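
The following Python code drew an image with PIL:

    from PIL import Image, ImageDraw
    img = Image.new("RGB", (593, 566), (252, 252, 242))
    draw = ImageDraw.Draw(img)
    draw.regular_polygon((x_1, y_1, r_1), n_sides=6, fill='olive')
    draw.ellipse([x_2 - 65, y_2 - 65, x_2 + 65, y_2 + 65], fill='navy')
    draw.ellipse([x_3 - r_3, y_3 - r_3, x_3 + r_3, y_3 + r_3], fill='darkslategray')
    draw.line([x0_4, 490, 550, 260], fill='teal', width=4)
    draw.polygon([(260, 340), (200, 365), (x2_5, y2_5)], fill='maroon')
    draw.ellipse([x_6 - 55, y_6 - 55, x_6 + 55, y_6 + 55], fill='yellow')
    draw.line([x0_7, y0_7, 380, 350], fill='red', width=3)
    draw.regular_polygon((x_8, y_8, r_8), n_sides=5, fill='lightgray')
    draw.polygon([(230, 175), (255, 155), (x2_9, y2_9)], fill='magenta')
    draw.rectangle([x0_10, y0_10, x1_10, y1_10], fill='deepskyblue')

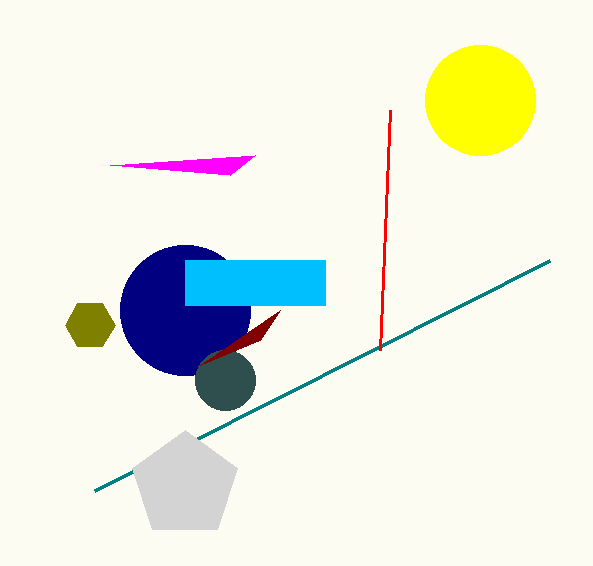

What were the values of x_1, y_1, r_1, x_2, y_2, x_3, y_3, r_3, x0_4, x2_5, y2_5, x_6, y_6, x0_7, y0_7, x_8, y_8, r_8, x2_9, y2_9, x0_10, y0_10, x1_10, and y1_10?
x_1 = 90; y_1 = 325; r_1 = 25; x_2 = 185; y_2 = 310; x_3 = 225; y_3 = 380; r_3 = 30; x0_4 = 95; x2_5 = 280; y2_5 = 310; x_6 = 480; y_6 = 100; x0_7 = 390; y0_7 = 110; x_8 = 185; y_8 = 485; r_8 = 55; x2_9 = 110; y2_9 = 165; x0_10 = 185; y0_10 = 260; x1_10 = 325; y1_10 = 305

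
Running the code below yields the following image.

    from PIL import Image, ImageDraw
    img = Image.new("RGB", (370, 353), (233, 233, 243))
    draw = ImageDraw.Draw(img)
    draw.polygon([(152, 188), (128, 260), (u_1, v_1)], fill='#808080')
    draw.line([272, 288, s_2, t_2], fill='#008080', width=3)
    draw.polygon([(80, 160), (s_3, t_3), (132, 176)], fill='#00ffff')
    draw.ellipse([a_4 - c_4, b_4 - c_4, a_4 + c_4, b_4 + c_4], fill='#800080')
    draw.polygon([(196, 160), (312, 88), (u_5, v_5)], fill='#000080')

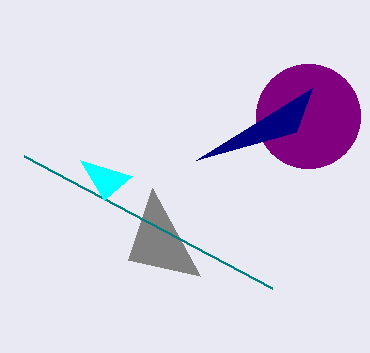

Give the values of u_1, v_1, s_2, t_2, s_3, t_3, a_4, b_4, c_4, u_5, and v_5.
u_1 = 200
v_1 = 276
s_2 = 24
t_2 = 156
s_3 = 104
t_3 = 200
a_4 = 308
b_4 = 116
c_4 = 52
u_5 = 296
v_5 = 132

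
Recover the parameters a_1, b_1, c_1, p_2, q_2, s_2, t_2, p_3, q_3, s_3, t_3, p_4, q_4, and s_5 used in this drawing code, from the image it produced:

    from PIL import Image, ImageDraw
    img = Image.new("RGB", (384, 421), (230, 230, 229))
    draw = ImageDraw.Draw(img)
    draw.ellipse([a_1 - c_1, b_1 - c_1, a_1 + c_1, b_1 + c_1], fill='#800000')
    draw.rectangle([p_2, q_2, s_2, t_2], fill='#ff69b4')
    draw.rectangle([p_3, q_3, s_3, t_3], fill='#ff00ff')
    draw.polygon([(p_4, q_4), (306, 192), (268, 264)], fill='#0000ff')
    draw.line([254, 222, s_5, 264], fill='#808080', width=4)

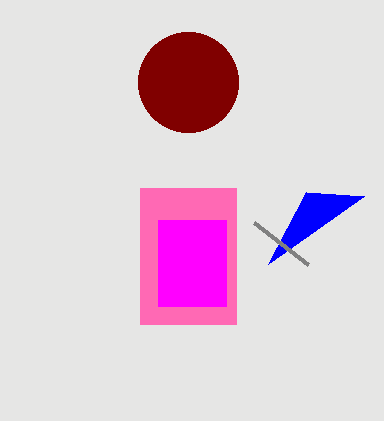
a_1 = 188; b_1 = 82; c_1 = 50; p_2 = 140; q_2 = 188; s_2 = 236; t_2 = 324; p_3 = 158; q_3 = 220; s_3 = 226; t_3 = 306; p_4 = 364; q_4 = 196; s_5 = 308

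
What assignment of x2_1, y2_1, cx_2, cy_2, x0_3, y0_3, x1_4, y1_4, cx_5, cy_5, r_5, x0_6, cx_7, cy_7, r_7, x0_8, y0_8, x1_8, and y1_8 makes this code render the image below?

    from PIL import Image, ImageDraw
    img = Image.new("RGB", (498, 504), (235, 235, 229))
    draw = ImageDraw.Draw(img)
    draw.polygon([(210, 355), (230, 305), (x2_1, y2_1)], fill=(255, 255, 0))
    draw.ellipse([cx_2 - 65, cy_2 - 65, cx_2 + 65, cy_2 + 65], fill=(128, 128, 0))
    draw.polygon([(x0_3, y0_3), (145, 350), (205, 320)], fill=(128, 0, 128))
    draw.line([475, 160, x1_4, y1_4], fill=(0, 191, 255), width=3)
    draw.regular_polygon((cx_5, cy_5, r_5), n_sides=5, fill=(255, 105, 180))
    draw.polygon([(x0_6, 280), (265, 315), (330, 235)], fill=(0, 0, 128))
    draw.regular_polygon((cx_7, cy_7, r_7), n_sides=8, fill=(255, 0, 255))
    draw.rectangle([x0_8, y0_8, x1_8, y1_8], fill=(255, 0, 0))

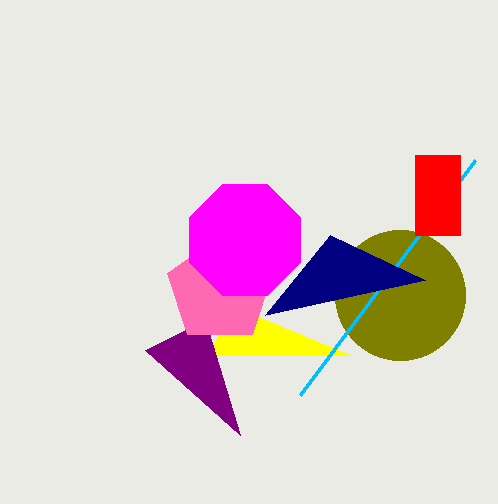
x2_1 = 350, y2_1 = 355, cx_2 = 400, cy_2 = 295, x0_3 = 240, y0_3 = 435, x1_4 = 300, y1_4 = 395, cx_5 = 220, cy_5 = 290, r_5 = 55, x0_6 = 425, cx_7 = 245, cy_7 = 240, r_7 = 60, x0_8 = 415, y0_8 = 155, x1_8 = 460, y1_8 = 235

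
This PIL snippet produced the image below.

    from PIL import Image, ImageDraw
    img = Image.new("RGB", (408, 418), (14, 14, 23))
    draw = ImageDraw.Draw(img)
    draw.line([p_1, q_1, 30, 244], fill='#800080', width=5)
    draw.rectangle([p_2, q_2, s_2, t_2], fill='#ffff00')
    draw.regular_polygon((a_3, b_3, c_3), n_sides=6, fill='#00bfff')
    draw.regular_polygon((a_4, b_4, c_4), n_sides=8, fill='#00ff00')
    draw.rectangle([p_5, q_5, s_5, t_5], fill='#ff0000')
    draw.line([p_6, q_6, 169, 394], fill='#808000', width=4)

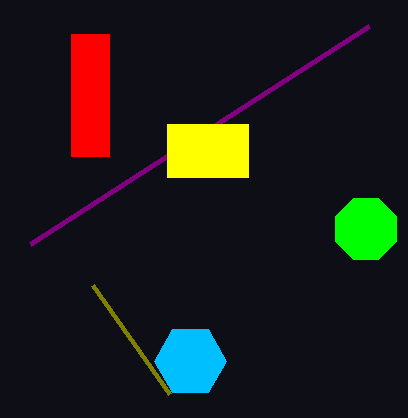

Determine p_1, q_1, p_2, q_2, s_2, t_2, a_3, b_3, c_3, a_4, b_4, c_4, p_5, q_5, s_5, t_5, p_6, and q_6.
p_1 = 369
q_1 = 26
p_2 = 167
q_2 = 124
s_2 = 248
t_2 = 177
a_3 = 190
b_3 = 361
c_3 = 36
a_4 = 366
b_4 = 229
c_4 = 33
p_5 = 71
q_5 = 34
s_5 = 109
t_5 = 156
p_6 = 92
q_6 = 285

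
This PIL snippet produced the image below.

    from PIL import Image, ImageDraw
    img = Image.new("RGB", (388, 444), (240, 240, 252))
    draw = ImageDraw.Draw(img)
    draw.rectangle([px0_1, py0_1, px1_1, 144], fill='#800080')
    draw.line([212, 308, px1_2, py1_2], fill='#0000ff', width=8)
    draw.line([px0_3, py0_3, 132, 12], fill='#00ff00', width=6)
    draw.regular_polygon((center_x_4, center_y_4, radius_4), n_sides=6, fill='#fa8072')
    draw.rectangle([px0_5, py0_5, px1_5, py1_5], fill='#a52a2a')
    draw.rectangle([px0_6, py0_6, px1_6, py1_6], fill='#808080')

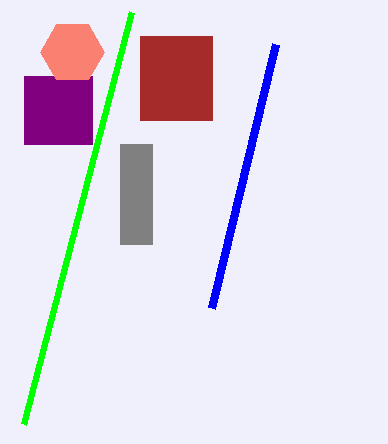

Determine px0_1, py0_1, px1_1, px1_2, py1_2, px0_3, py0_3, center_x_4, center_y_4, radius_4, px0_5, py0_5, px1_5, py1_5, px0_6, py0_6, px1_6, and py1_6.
px0_1 = 24, py0_1 = 76, px1_1 = 92, px1_2 = 276, py1_2 = 44, px0_3 = 24, py0_3 = 424, center_x_4 = 72, center_y_4 = 52, radius_4 = 32, px0_5 = 140, py0_5 = 36, px1_5 = 212, py1_5 = 120, px0_6 = 120, py0_6 = 144, px1_6 = 152, py1_6 = 244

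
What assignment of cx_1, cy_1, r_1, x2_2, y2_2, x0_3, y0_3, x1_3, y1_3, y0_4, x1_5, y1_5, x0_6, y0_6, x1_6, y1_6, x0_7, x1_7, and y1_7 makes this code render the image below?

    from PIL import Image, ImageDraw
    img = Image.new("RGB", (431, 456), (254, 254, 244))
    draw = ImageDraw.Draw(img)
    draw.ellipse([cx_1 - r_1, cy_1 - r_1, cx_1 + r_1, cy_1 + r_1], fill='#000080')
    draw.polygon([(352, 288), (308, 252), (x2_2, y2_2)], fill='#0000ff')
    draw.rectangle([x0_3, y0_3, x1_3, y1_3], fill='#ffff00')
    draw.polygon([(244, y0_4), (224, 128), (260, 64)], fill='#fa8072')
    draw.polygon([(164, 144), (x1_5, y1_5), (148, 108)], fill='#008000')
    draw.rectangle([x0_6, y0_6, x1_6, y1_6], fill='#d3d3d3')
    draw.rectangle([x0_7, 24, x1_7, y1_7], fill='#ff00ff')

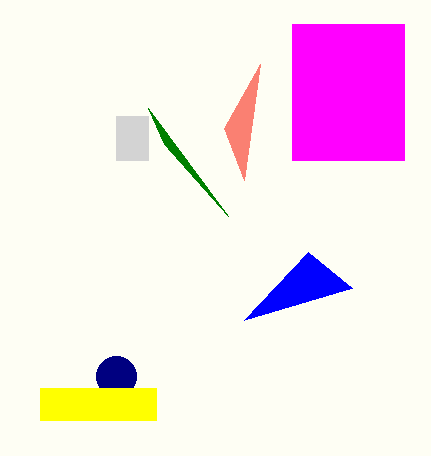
cx_1 = 116; cy_1 = 376; r_1 = 20; x2_2 = 244; y2_2 = 320; x0_3 = 40; y0_3 = 388; x1_3 = 156; y1_3 = 420; y0_4 = 180; x1_5 = 228; y1_5 = 216; x0_6 = 116; y0_6 = 116; x1_6 = 148; y1_6 = 160; x0_7 = 292; x1_7 = 404; y1_7 = 160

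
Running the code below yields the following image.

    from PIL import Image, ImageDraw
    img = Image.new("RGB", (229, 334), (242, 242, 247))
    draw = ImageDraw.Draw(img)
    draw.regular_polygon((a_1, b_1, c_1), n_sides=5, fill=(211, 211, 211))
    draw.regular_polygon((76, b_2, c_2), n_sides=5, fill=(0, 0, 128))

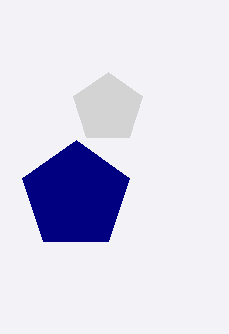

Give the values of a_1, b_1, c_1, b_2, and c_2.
a_1 = 108, b_1 = 108, c_1 = 36, b_2 = 196, c_2 = 56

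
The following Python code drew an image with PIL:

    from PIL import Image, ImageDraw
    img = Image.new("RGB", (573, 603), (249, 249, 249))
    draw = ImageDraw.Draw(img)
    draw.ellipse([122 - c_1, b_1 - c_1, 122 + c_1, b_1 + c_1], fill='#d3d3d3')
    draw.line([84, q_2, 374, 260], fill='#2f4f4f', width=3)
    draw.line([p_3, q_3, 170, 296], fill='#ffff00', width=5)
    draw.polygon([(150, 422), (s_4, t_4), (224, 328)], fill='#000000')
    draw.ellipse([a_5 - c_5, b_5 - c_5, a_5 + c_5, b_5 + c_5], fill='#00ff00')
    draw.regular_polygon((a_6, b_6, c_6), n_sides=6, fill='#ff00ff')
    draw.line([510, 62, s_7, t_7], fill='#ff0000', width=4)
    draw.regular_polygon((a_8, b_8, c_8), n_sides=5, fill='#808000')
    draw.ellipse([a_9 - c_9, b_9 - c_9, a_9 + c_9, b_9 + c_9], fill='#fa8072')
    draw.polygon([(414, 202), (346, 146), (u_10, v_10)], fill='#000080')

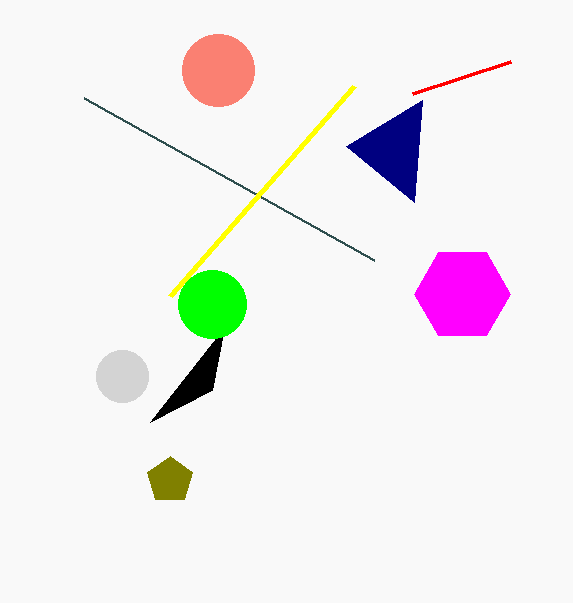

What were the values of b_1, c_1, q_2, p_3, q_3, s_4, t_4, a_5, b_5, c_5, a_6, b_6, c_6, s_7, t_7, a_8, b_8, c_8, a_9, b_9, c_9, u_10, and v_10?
b_1 = 376; c_1 = 26; q_2 = 98; p_3 = 354; q_3 = 86; s_4 = 212; t_4 = 390; a_5 = 212; b_5 = 304; c_5 = 34; a_6 = 462; b_6 = 294; c_6 = 48; s_7 = 412; t_7 = 94; a_8 = 170; b_8 = 480; c_8 = 24; a_9 = 218; b_9 = 70; c_9 = 36; u_10 = 422; v_10 = 100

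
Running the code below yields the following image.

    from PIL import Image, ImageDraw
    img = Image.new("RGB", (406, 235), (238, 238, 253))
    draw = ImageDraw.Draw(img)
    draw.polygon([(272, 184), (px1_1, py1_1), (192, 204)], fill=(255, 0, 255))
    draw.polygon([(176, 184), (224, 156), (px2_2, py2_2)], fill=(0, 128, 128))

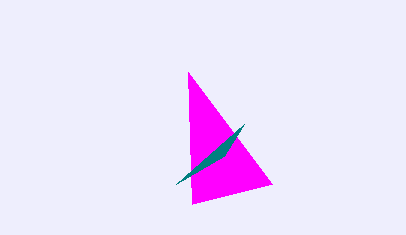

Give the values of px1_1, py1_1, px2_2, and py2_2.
px1_1 = 188; py1_1 = 72; px2_2 = 244; py2_2 = 124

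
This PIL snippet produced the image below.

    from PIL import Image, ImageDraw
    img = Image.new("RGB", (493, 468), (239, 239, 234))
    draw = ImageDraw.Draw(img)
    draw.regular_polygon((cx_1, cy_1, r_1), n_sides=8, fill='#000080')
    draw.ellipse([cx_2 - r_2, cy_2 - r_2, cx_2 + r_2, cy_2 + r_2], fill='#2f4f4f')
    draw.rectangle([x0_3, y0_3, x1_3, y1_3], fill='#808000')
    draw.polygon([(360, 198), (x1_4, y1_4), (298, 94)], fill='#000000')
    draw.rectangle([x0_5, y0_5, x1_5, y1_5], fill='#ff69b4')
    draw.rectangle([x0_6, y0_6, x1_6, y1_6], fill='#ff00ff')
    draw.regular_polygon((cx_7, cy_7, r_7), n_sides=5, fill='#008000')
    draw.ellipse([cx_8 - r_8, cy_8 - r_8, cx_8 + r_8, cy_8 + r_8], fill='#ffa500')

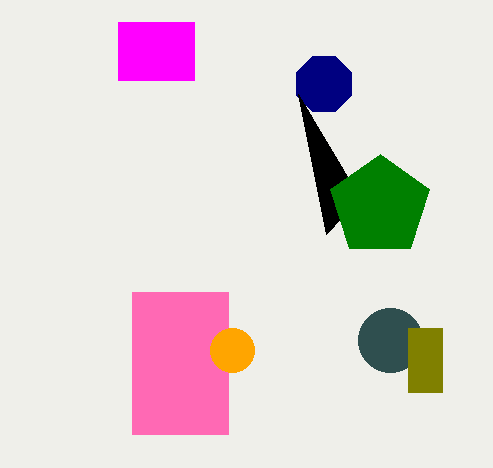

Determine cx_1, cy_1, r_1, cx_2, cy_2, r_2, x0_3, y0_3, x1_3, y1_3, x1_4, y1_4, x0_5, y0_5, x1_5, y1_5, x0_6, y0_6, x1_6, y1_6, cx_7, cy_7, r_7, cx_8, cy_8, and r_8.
cx_1 = 324, cy_1 = 84, r_1 = 30, cx_2 = 390, cy_2 = 340, r_2 = 32, x0_3 = 408, y0_3 = 328, x1_3 = 442, y1_3 = 392, x1_4 = 326, y1_4 = 234, x0_5 = 132, y0_5 = 292, x1_5 = 228, y1_5 = 434, x0_6 = 118, y0_6 = 22, x1_6 = 194, y1_6 = 80, cx_7 = 380, cy_7 = 206, r_7 = 52, cx_8 = 232, cy_8 = 350, r_8 = 22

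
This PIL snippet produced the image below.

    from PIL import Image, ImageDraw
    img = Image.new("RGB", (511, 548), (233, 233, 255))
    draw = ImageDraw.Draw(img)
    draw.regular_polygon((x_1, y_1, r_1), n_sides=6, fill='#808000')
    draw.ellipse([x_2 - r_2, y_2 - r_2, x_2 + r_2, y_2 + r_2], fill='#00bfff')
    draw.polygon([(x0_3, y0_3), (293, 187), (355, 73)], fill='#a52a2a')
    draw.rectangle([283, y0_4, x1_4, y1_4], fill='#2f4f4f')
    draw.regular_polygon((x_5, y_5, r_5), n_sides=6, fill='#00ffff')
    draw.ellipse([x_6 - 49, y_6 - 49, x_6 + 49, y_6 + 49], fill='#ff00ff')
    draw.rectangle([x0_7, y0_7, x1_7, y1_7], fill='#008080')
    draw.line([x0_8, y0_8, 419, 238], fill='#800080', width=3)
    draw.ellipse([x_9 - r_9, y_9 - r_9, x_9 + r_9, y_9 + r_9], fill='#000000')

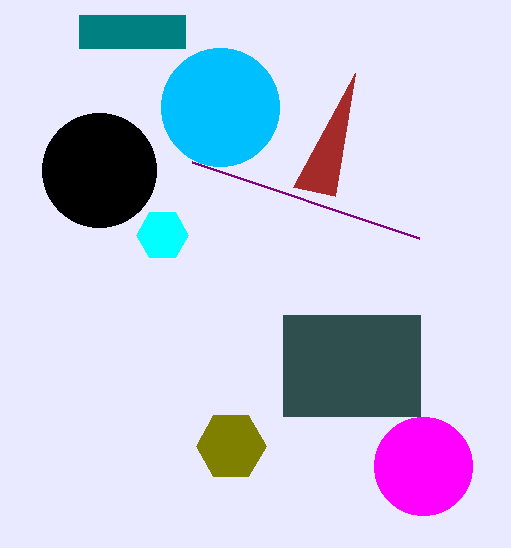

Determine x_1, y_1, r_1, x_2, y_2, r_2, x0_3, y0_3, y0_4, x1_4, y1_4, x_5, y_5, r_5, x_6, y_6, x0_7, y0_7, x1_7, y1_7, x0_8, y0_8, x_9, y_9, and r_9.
x_1 = 231
y_1 = 446
r_1 = 35
x_2 = 220
y_2 = 107
r_2 = 59
x0_3 = 335
y0_3 = 196
y0_4 = 315
x1_4 = 420
y1_4 = 416
x_5 = 162
y_5 = 235
r_5 = 26
x_6 = 423
y_6 = 466
x0_7 = 79
y0_7 = 15
x1_7 = 185
y1_7 = 48
x0_8 = 192
y0_8 = 162
x_9 = 99
y_9 = 170
r_9 = 57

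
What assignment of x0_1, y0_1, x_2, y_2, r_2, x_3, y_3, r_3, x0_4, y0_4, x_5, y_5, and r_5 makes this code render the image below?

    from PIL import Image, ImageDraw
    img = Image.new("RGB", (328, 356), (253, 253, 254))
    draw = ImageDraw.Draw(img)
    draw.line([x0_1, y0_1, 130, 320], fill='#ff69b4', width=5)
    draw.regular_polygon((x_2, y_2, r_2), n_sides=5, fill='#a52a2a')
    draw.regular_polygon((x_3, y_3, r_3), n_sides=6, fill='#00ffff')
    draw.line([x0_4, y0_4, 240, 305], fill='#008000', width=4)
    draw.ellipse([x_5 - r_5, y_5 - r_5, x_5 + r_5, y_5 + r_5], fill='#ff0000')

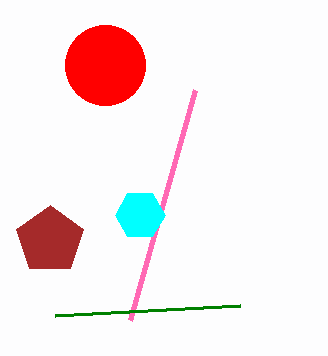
x0_1 = 195; y0_1 = 90; x_2 = 50; y_2 = 240; r_2 = 35; x_3 = 140; y_3 = 215; r_3 = 25; x0_4 = 55; y0_4 = 315; x_5 = 105; y_5 = 65; r_5 = 40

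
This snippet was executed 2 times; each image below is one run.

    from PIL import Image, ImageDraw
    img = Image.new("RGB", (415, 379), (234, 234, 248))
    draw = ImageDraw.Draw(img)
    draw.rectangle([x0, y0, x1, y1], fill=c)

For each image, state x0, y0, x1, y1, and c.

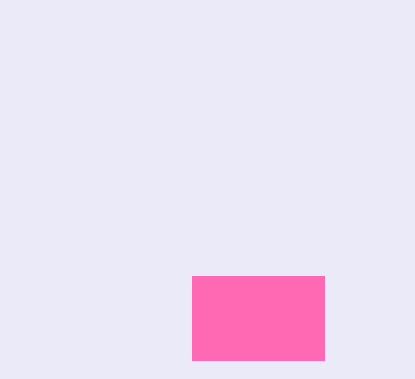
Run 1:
x0 = 192, y0 = 276, x1 = 324, y1 = 360, c = 'hotpink'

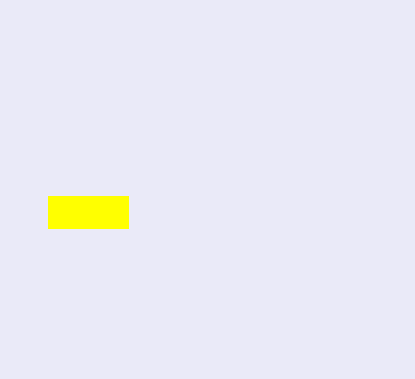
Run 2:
x0 = 48, y0 = 196, x1 = 128, y1 = 228, c = 'yellow'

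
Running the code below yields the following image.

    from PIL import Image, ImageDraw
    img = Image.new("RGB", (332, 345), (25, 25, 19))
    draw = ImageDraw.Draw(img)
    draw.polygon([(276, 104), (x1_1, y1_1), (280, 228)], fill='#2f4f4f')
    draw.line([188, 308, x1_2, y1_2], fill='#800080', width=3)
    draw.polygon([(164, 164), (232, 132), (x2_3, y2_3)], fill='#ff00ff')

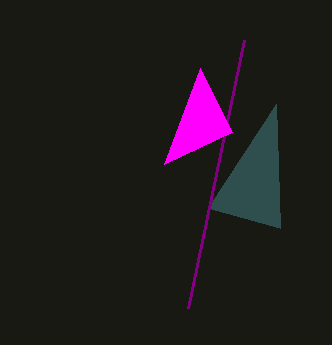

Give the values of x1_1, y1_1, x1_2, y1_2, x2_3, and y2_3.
x1_1 = 208; y1_1 = 208; x1_2 = 244; y1_2 = 40; x2_3 = 200; y2_3 = 68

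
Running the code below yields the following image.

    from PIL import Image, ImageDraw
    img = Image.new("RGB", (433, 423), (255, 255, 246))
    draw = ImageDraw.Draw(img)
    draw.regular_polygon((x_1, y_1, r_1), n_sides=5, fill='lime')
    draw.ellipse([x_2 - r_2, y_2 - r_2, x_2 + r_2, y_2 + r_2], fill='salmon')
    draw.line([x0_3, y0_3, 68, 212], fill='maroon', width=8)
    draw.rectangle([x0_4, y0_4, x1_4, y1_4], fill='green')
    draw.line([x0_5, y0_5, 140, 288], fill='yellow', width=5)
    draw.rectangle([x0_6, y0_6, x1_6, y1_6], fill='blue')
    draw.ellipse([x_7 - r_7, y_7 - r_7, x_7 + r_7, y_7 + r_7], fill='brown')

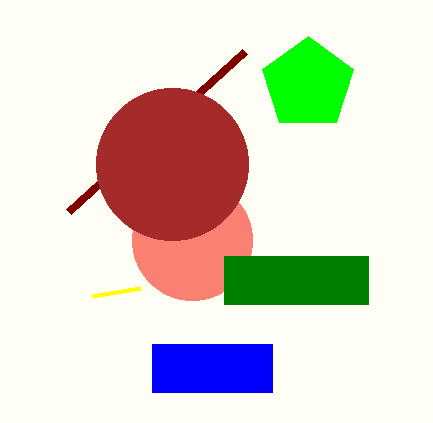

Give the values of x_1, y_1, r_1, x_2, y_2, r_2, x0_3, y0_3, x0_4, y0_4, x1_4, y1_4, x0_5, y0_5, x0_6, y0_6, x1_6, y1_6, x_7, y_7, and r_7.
x_1 = 308, y_1 = 84, r_1 = 48, x_2 = 192, y_2 = 240, r_2 = 60, x0_3 = 244, y0_3 = 52, x0_4 = 224, y0_4 = 256, x1_4 = 368, y1_4 = 304, x0_5 = 92, y0_5 = 296, x0_6 = 152, y0_6 = 344, x1_6 = 272, y1_6 = 392, x_7 = 172, y_7 = 164, r_7 = 76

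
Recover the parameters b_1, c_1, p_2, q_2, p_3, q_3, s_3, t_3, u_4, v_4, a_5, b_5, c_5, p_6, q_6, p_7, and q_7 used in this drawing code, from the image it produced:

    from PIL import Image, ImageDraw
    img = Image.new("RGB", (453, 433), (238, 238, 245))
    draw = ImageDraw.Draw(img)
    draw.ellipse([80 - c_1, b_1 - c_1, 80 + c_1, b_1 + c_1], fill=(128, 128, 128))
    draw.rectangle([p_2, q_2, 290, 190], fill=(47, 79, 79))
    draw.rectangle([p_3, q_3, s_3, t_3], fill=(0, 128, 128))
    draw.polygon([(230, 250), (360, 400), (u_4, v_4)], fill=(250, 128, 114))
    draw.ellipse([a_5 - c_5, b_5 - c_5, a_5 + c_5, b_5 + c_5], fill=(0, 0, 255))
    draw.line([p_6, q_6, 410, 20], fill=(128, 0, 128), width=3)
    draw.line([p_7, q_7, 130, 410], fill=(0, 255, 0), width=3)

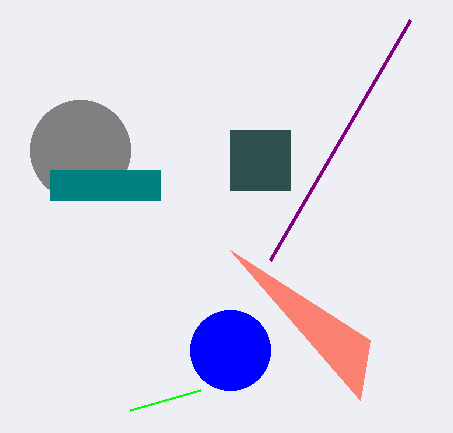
b_1 = 150, c_1 = 50, p_2 = 230, q_2 = 130, p_3 = 50, q_3 = 170, s_3 = 160, t_3 = 200, u_4 = 370, v_4 = 340, a_5 = 230, b_5 = 350, c_5 = 40, p_6 = 270, q_6 = 260, p_7 = 200, q_7 = 390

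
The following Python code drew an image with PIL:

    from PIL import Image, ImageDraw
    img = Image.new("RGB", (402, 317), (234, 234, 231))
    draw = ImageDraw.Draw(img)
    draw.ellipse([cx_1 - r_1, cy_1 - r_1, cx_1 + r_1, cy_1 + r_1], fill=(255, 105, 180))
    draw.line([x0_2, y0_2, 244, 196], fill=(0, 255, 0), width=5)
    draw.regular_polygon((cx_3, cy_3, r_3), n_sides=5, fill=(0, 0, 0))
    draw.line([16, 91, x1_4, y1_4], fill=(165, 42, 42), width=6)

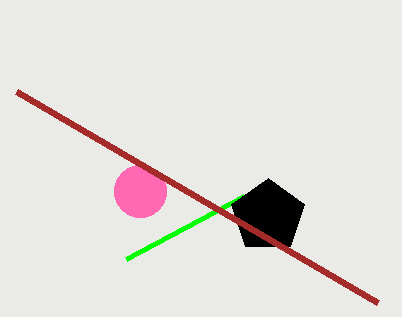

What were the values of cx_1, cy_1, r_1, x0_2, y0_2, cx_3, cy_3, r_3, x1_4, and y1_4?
cx_1 = 140; cy_1 = 191; r_1 = 26; x0_2 = 126; y0_2 = 259; cx_3 = 268; cy_3 = 216; r_3 = 38; x1_4 = 377; y1_4 = 302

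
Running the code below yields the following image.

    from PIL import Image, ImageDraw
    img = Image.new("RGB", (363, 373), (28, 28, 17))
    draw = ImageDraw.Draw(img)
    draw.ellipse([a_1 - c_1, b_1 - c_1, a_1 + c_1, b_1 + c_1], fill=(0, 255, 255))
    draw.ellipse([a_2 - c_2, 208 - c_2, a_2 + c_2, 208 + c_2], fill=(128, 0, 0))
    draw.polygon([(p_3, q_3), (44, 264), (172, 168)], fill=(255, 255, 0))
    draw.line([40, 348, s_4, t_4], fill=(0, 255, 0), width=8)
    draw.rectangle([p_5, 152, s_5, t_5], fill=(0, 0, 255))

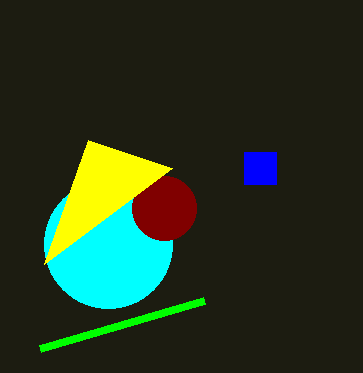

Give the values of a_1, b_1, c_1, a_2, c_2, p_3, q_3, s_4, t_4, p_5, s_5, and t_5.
a_1 = 108
b_1 = 244
c_1 = 64
a_2 = 164
c_2 = 32
p_3 = 88
q_3 = 140
s_4 = 204
t_4 = 300
p_5 = 244
s_5 = 276
t_5 = 184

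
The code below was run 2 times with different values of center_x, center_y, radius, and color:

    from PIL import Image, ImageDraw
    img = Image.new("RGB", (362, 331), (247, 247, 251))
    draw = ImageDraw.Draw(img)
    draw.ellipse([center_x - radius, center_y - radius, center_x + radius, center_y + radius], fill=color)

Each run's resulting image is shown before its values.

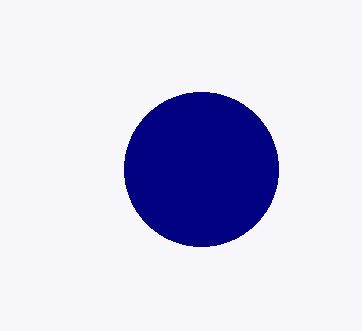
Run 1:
center_x = 201; center_y = 169; radius = 77; color = 'navy'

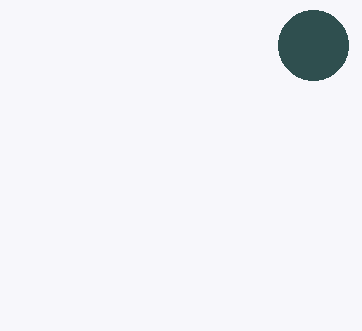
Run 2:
center_x = 313
center_y = 45
radius = 35
color = 'darkslategray'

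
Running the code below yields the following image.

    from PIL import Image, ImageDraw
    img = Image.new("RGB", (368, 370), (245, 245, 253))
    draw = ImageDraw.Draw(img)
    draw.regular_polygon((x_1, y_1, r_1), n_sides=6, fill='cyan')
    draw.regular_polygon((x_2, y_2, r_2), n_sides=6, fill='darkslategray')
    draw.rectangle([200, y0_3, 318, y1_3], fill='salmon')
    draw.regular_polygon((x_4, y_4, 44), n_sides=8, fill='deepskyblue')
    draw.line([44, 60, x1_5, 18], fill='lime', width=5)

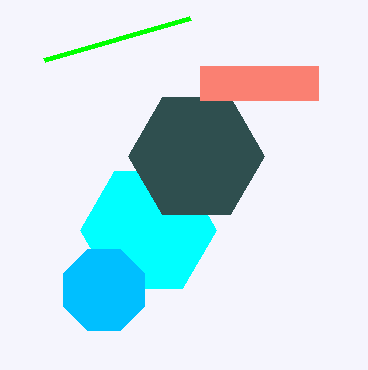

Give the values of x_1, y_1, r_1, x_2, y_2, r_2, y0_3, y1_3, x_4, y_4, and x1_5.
x_1 = 148, y_1 = 230, r_1 = 68, x_2 = 196, y_2 = 156, r_2 = 68, y0_3 = 66, y1_3 = 100, x_4 = 104, y_4 = 290, x1_5 = 190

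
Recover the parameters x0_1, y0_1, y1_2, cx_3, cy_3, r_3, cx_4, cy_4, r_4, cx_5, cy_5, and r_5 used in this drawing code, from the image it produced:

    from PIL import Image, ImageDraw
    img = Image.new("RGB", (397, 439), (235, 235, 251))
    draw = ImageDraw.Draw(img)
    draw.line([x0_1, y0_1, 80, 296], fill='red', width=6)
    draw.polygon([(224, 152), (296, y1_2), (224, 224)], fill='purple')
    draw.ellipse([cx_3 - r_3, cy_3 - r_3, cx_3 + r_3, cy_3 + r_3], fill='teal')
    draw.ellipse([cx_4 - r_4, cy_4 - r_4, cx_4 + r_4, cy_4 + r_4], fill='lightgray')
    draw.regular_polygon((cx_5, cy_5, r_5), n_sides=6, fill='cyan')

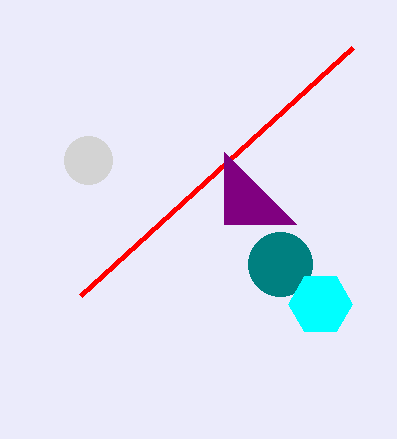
x0_1 = 352
y0_1 = 48
y1_2 = 224
cx_3 = 280
cy_3 = 264
r_3 = 32
cx_4 = 88
cy_4 = 160
r_4 = 24
cx_5 = 320
cy_5 = 304
r_5 = 32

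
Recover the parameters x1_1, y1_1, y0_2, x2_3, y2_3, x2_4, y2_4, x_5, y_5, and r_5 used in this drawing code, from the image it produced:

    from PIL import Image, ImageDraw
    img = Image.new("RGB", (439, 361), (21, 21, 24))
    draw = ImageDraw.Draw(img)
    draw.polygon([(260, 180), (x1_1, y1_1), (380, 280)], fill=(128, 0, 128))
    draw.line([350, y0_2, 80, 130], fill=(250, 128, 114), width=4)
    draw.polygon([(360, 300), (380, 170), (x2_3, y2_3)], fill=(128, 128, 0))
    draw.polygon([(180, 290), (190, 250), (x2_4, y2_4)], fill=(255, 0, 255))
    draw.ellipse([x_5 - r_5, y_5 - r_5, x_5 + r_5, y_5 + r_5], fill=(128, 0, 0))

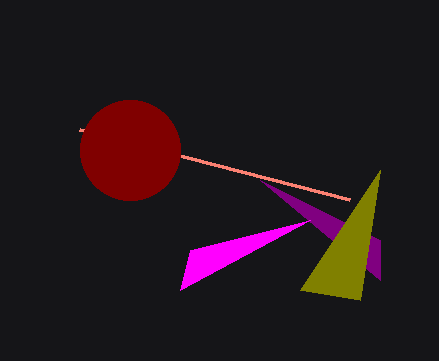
x1_1 = 380, y1_1 = 240, y0_2 = 200, x2_3 = 300, y2_3 = 290, x2_4 = 310, y2_4 = 220, x_5 = 130, y_5 = 150, r_5 = 50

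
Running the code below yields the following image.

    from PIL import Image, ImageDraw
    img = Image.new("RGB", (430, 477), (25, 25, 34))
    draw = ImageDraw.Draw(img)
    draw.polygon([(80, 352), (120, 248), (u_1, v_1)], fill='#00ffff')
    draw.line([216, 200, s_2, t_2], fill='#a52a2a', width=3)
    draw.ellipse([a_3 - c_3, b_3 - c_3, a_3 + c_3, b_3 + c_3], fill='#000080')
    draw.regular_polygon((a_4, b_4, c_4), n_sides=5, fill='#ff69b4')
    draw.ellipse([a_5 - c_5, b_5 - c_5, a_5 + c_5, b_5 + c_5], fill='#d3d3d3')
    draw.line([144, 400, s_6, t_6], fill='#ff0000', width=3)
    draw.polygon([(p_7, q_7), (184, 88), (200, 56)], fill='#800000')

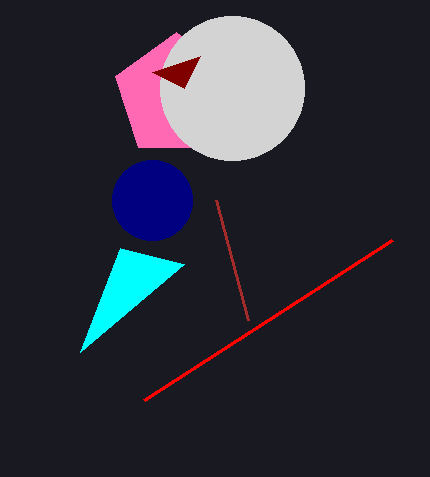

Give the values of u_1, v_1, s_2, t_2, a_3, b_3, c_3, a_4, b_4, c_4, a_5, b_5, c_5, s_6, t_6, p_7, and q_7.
u_1 = 184; v_1 = 264; s_2 = 248; t_2 = 320; a_3 = 152; b_3 = 200; c_3 = 40; a_4 = 176; b_4 = 96; c_4 = 64; a_5 = 232; b_5 = 88; c_5 = 72; s_6 = 392; t_6 = 240; p_7 = 152; q_7 = 72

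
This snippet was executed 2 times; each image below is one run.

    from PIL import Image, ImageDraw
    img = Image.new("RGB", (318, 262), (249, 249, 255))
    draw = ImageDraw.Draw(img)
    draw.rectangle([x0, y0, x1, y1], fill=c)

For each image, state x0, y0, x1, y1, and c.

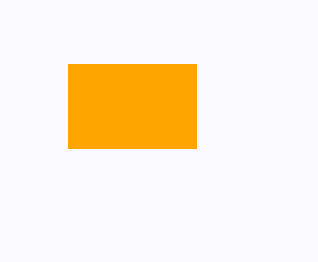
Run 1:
x0 = 68
y0 = 64
x1 = 196
y1 = 148
c = 'orange'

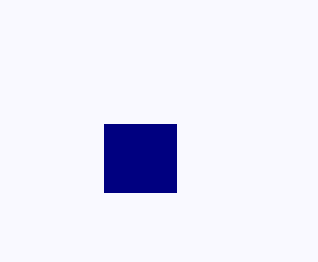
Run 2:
x0 = 104; y0 = 124; x1 = 176; y1 = 192; c = 'navy'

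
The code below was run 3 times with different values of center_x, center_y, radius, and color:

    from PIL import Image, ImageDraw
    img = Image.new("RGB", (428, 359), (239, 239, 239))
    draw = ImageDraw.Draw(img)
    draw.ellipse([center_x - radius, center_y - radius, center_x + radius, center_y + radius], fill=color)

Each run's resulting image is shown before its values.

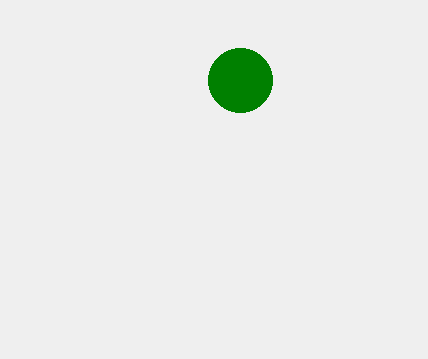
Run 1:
center_x = 240; center_y = 80; radius = 32; color = 'green'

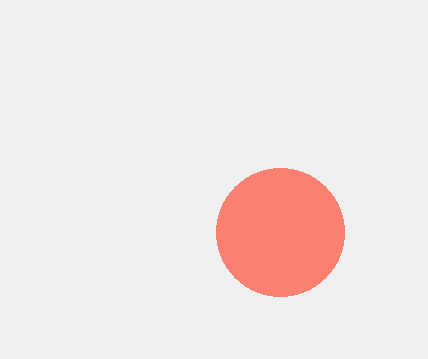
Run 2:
center_x = 280, center_y = 232, radius = 64, color = 'salmon'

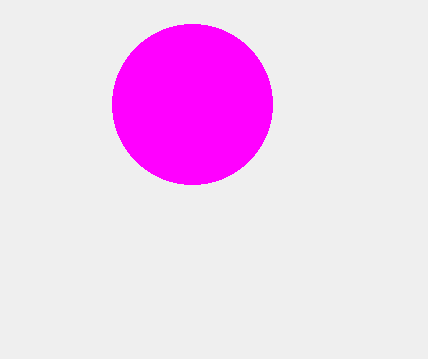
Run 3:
center_x = 192; center_y = 104; radius = 80; color = 'magenta'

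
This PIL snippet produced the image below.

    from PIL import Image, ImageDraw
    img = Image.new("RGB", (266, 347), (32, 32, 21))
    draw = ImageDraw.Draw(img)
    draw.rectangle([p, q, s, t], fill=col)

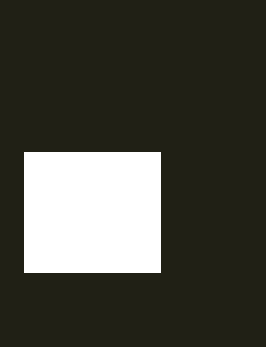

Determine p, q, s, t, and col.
p = 24; q = 152; s = 160; t = 272; col = 'white'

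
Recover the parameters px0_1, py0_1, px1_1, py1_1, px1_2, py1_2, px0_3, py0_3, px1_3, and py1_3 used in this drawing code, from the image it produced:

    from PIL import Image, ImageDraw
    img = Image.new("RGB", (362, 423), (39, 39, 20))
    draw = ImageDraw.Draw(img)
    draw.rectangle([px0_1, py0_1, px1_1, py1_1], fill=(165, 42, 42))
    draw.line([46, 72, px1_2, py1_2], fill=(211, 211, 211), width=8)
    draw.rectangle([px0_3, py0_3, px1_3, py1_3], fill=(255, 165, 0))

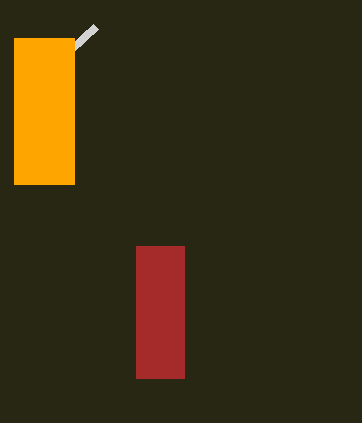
px0_1 = 136; py0_1 = 246; px1_1 = 184; py1_1 = 378; px1_2 = 96; py1_2 = 26; px0_3 = 14; py0_3 = 38; px1_3 = 74; py1_3 = 184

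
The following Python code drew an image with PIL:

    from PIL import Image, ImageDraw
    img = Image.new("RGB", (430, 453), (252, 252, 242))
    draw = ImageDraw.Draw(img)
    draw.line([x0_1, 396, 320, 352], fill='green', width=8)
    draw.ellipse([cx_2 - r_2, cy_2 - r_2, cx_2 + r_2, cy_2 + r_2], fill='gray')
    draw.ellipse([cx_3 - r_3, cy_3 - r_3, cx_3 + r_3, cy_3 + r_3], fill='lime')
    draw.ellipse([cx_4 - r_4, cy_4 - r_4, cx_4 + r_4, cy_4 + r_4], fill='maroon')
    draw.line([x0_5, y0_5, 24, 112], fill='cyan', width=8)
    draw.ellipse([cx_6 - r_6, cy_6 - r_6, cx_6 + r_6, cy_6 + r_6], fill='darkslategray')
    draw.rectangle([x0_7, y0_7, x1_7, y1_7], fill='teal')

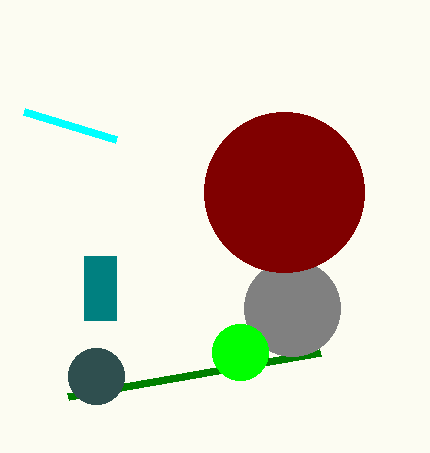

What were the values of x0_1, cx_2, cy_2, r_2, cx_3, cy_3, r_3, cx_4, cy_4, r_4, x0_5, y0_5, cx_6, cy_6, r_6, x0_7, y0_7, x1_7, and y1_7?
x0_1 = 68, cx_2 = 292, cy_2 = 308, r_2 = 48, cx_3 = 240, cy_3 = 352, r_3 = 28, cx_4 = 284, cy_4 = 192, r_4 = 80, x0_5 = 116, y0_5 = 140, cx_6 = 96, cy_6 = 376, r_6 = 28, x0_7 = 84, y0_7 = 256, x1_7 = 116, y1_7 = 320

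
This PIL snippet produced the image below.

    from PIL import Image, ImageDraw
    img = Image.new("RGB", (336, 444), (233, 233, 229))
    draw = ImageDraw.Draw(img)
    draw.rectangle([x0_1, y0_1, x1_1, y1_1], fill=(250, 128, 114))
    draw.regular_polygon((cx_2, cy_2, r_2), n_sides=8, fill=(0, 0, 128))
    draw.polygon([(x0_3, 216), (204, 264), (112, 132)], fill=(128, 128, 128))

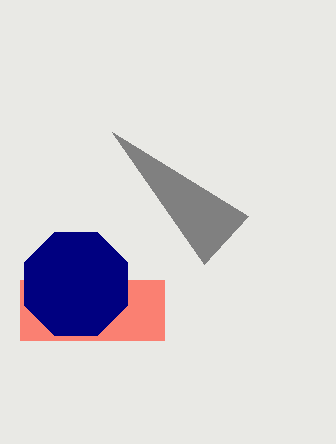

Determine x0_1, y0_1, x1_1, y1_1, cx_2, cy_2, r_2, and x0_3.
x0_1 = 20
y0_1 = 280
x1_1 = 164
y1_1 = 340
cx_2 = 76
cy_2 = 284
r_2 = 56
x0_3 = 248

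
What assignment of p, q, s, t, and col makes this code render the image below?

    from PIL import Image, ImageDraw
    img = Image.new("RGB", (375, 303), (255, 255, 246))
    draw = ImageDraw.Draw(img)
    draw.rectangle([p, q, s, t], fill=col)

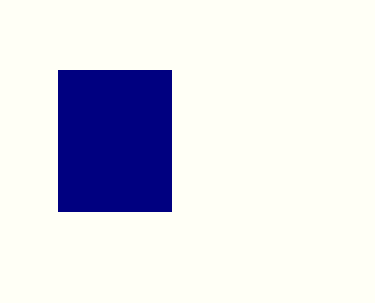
p = 58, q = 70, s = 171, t = 211, col = 'navy'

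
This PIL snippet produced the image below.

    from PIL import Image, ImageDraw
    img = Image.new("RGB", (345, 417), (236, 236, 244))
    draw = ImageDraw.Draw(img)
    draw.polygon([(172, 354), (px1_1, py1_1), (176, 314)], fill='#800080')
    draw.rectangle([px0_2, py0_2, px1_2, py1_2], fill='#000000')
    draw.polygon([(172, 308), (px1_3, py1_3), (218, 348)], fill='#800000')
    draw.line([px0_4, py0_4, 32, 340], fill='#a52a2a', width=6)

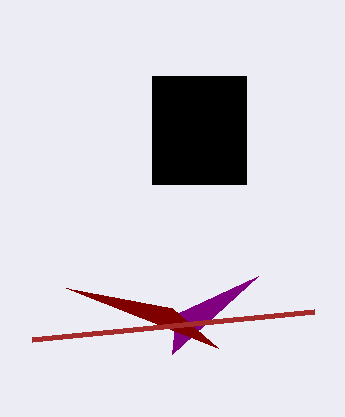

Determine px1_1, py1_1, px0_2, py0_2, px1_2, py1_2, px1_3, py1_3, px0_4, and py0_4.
px1_1 = 258, py1_1 = 276, px0_2 = 152, py0_2 = 76, px1_2 = 246, py1_2 = 184, px1_3 = 66, py1_3 = 288, px0_4 = 314, py0_4 = 312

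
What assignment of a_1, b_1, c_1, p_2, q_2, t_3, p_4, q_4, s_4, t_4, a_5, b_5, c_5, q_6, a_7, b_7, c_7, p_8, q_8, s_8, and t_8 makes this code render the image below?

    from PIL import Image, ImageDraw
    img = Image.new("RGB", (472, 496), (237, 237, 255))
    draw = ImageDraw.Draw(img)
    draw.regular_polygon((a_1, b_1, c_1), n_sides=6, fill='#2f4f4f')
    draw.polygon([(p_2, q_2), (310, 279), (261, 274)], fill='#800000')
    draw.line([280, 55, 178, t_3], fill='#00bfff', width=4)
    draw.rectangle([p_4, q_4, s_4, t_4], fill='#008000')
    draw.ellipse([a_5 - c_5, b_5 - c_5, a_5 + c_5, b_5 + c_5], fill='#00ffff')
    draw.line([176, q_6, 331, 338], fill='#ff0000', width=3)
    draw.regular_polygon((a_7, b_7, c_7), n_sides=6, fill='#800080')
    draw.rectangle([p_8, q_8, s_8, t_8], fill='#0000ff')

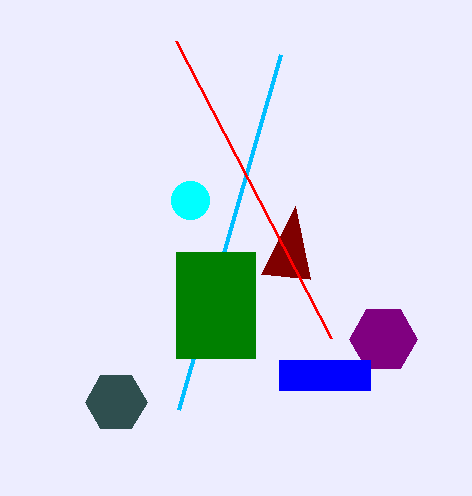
a_1 = 116, b_1 = 402, c_1 = 31, p_2 = 295, q_2 = 206, t_3 = 410, p_4 = 176, q_4 = 252, s_4 = 255, t_4 = 358, a_5 = 190, b_5 = 200, c_5 = 19, q_6 = 41, a_7 = 383, b_7 = 339, c_7 = 34, p_8 = 279, q_8 = 360, s_8 = 370, t_8 = 390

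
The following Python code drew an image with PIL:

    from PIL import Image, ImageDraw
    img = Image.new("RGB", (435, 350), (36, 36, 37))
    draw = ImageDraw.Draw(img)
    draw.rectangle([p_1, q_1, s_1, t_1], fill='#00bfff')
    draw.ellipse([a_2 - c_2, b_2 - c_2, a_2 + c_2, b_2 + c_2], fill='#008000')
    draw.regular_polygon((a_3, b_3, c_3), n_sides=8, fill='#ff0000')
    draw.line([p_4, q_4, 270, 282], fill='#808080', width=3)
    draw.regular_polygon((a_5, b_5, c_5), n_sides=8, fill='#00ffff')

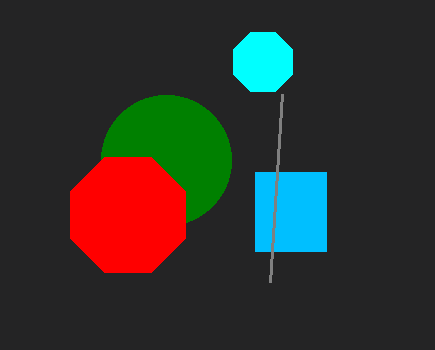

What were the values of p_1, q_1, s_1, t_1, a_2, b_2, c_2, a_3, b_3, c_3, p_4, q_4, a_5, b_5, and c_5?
p_1 = 255
q_1 = 172
s_1 = 326
t_1 = 251
a_2 = 166
b_2 = 160
c_2 = 65
a_3 = 128
b_3 = 215
c_3 = 62
p_4 = 282
q_4 = 94
a_5 = 263
b_5 = 62
c_5 = 32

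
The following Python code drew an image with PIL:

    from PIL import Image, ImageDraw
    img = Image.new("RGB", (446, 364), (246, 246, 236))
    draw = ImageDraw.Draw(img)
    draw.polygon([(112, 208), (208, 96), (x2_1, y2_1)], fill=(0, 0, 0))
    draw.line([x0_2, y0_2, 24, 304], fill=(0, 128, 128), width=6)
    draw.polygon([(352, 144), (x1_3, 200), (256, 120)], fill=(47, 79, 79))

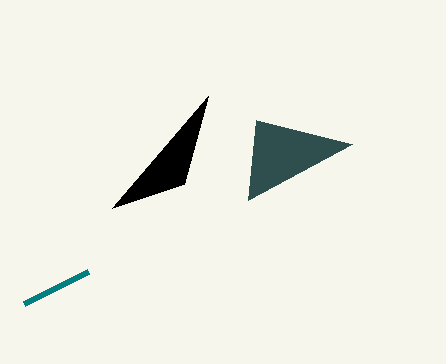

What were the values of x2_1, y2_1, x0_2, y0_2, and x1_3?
x2_1 = 184; y2_1 = 184; x0_2 = 88; y0_2 = 272; x1_3 = 248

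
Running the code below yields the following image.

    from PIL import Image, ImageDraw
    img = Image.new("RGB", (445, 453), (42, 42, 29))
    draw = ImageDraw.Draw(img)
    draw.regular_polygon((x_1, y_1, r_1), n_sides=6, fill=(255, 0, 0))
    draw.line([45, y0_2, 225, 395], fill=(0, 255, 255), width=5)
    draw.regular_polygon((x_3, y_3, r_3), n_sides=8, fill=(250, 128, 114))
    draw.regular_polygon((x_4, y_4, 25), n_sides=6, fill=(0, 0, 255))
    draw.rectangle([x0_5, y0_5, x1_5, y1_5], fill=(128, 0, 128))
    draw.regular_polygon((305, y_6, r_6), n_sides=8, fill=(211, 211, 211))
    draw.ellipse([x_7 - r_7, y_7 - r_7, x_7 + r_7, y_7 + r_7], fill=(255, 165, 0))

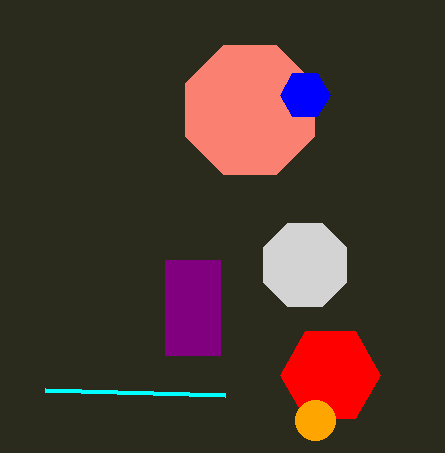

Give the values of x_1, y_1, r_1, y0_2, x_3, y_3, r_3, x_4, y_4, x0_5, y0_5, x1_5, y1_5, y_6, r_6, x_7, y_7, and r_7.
x_1 = 330; y_1 = 375; r_1 = 50; y0_2 = 390; x_3 = 250; y_3 = 110; r_3 = 70; x_4 = 305; y_4 = 95; x0_5 = 165; y0_5 = 260; x1_5 = 220; y1_5 = 355; y_6 = 265; r_6 = 45; x_7 = 315; y_7 = 420; r_7 = 20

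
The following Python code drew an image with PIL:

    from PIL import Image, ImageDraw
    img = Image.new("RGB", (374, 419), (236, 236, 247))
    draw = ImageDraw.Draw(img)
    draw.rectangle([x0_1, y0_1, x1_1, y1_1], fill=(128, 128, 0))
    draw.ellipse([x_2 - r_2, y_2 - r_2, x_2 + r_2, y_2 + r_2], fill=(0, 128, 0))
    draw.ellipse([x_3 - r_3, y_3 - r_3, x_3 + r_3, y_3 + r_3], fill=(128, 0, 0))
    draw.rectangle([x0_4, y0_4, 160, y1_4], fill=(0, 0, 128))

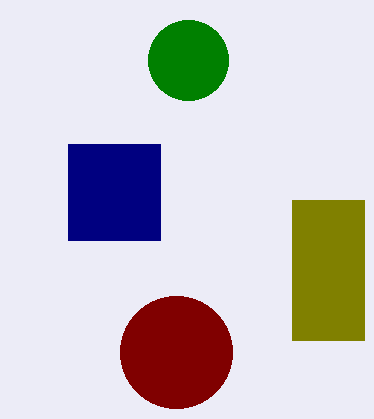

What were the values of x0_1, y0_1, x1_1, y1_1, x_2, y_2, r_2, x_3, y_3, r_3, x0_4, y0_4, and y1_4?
x0_1 = 292, y0_1 = 200, x1_1 = 364, y1_1 = 340, x_2 = 188, y_2 = 60, r_2 = 40, x_3 = 176, y_3 = 352, r_3 = 56, x0_4 = 68, y0_4 = 144, y1_4 = 240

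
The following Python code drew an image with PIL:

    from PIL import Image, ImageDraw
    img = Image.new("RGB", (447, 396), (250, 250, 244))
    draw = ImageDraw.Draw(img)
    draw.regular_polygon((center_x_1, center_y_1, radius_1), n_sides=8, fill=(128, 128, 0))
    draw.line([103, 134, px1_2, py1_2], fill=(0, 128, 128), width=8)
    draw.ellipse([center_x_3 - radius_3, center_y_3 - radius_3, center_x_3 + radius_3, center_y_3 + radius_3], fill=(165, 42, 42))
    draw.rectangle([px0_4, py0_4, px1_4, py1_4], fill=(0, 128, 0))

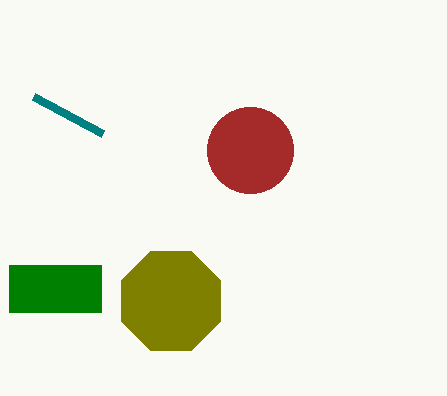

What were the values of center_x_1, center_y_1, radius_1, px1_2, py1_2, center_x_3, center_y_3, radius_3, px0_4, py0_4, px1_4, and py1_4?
center_x_1 = 171
center_y_1 = 301
radius_1 = 54
px1_2 = 34
py1_2 = 97
center_x_3 = 250
center_y_3 = 150
radius_3 = 43
px0_4 = 9
py0_4 = 265
px1_4 = 101
py1_4 = 312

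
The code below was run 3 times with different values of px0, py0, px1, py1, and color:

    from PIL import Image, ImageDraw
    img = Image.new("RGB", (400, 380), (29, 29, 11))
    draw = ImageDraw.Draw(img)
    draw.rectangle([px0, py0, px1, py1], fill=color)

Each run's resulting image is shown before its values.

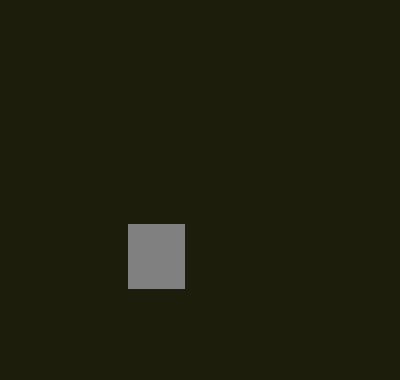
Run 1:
px0 = 128
py0 = 224
px1 = 184
py1 = 288
color = 'gray'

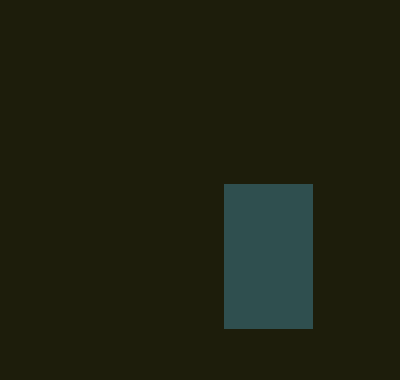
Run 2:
px0 = 224; py0 = 184; px1 = 312; py1 = 328; color = 'darkslategray'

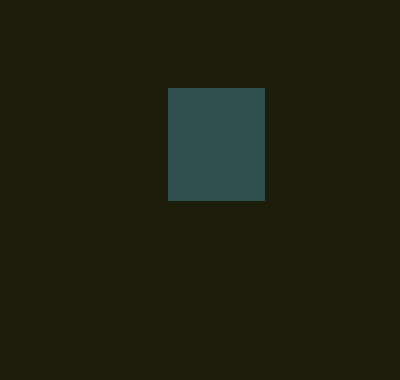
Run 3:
px0 = 168; py0 = 88; px1 = 264; py1 = 200; color = 'darkslategray'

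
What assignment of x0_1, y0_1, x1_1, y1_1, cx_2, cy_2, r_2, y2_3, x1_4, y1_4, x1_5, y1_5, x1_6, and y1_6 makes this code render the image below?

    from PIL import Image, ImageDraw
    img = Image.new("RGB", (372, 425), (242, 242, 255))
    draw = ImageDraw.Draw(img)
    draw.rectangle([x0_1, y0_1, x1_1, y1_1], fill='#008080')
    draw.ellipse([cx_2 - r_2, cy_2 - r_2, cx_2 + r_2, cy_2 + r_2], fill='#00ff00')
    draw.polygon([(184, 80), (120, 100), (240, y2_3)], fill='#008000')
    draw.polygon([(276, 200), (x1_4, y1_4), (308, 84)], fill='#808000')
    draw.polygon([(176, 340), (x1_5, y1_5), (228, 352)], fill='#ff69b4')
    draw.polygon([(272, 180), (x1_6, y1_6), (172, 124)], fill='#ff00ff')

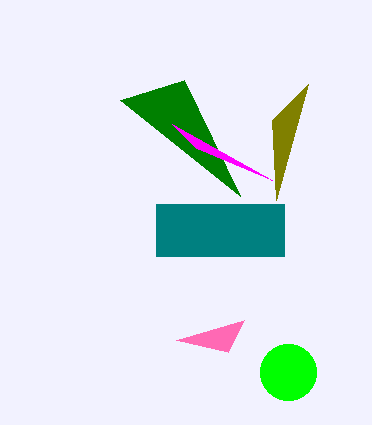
x0_1 = 156
y0_1 = 204
x1_1 = 284
y1_1 = 256
cx_2 = 288
cy_2 = 372
r_2 = 28
y2_3 = 196
x1_4 = 272
y1_4 = 120
x1_5 = 244
y1_5 = 320
x1_6 = 196
y1_6 = 148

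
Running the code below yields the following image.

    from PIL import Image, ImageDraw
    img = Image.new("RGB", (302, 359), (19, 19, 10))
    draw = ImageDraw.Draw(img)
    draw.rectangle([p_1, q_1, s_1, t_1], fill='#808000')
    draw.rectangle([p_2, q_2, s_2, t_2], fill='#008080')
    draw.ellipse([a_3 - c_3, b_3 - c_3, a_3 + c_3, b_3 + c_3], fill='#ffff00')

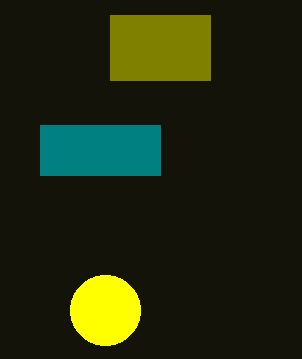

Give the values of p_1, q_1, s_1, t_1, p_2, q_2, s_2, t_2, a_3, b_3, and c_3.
p_1 = 110, q_1 = 15, s_1 = 210, t_1 = 80, p_2 = 40, q_2 = 125, s_2 = 160, t_2 = 175, a_3 = 105, b_3 = 310, c_3 = 35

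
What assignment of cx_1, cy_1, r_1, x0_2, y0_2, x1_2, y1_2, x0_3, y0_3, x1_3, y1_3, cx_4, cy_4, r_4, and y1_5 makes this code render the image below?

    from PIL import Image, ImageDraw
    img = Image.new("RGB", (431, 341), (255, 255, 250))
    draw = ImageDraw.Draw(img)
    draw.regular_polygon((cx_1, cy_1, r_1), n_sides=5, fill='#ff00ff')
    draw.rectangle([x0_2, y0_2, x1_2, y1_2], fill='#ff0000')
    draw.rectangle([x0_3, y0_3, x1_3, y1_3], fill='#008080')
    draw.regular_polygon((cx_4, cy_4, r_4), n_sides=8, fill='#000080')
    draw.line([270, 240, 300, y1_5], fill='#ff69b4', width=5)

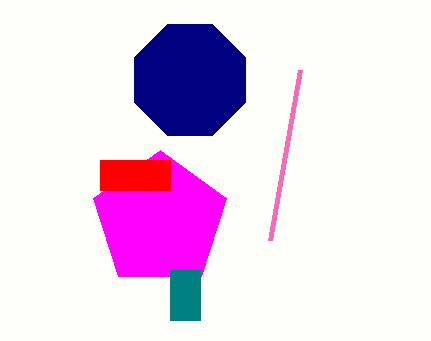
cx_1 = 160; cy_1 = 220; r_1 = 70; x0_2 = 100; y0_2 = 160; x1_2 = 170; y1_2 = 190; x0_3 = 170; y0_3 = 270; x1_3 = 200; y1_3 = 320; cx_4 = 190; cy_4 = 80; r_4 = 60; y1_5 = 70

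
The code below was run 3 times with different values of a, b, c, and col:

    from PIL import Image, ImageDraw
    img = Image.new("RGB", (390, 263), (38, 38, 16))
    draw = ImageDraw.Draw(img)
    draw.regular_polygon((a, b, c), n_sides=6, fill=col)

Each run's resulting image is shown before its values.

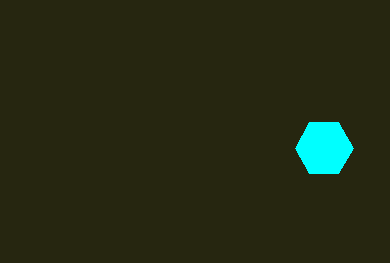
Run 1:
a = 324, b = 148, c = 29, col = 'cyan'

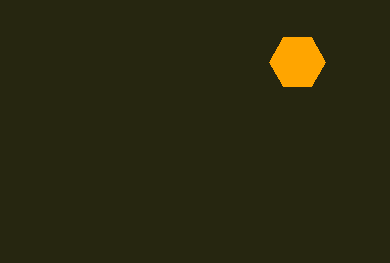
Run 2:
a = 297, b = 62, c = 28, col = 'orange'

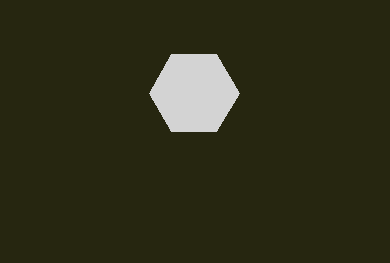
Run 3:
a = 194; b = 93; c = 45; col = 'lightgray'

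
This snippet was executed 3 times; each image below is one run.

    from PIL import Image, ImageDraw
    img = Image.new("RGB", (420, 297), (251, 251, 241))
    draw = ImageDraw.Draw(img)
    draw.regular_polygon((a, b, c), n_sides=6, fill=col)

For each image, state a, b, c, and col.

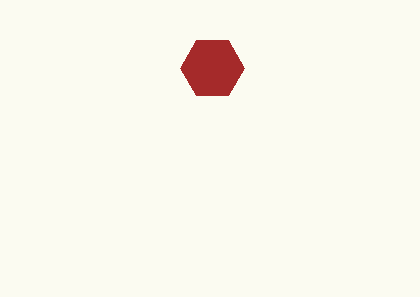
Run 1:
a = 212; b = 68; c = 32; col = 'brown'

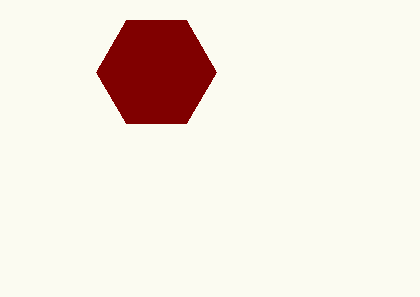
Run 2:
a = 156; b = 72; c = 60; col = 'maroon'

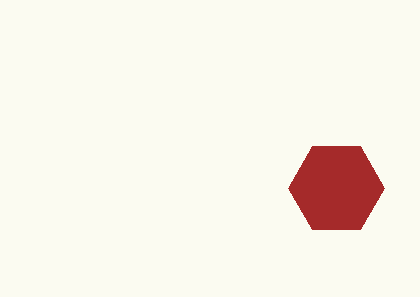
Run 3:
a = 336, b = 188, c = 48, col = 'brown'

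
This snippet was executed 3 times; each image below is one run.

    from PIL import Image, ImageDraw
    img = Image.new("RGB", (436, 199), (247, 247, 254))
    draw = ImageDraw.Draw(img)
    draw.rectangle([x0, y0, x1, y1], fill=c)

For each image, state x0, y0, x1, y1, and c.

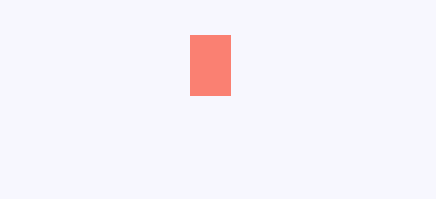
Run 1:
x0 = 190, y0 = 35, x1 = 230, y1 = 95, c = 'salmon'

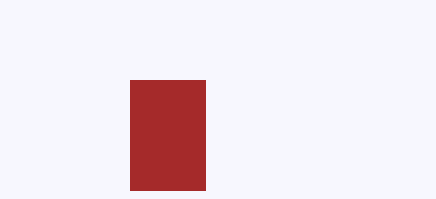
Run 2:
x0 = 130; y0 = 80; x1 = 205; y1 = 190; c = 'brown'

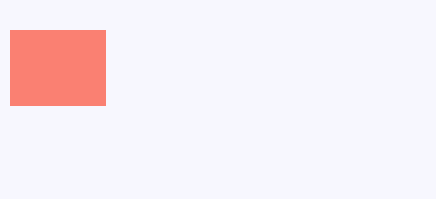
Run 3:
x0 = 10, y0 = 30, x1 = 105, y1 = 105, c = 'salmon'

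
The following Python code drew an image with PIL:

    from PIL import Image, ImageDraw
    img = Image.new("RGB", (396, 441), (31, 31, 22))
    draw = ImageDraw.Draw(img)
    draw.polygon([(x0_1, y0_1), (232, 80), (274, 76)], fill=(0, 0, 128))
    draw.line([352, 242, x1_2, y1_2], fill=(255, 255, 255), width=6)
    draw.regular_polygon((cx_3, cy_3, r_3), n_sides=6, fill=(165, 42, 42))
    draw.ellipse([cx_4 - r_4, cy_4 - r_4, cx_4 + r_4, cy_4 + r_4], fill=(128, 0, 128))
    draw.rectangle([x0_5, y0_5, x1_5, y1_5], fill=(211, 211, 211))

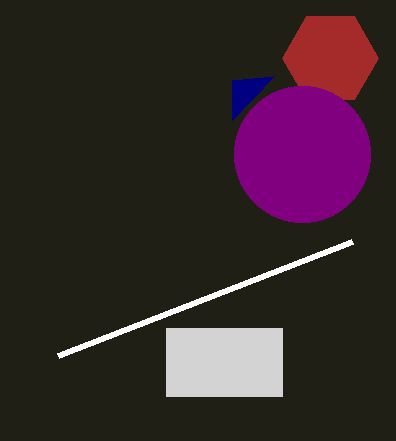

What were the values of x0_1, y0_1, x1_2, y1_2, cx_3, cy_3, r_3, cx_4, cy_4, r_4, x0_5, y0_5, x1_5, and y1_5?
x0_1 = 232
y0_1 = 120
x1_2 = 58
y1_2 = 356
cx_3 = 330
cy_3 = 58
r_3 = 48
cx_4 = 302
cy_4 = 154
r_4 = 68
x0_5 = 166
y0_5 = 328
x1_5 = 282
y1_5 = 396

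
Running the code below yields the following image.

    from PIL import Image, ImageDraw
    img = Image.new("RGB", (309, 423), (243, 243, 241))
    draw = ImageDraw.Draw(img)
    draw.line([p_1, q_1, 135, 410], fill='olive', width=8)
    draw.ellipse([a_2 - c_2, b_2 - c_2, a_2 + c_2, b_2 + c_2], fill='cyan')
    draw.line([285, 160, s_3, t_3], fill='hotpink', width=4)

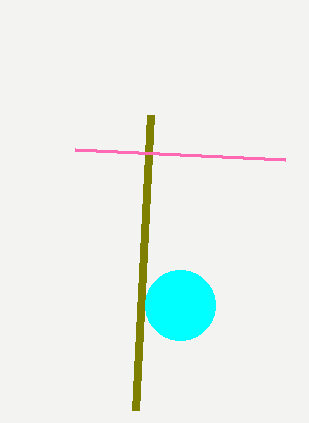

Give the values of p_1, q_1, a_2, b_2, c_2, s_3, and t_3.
p_1 = 150
q_1 = 115
a_2 = 180
b_2 = 305
c_2 = 35
s_3 = 75
t_3 = 150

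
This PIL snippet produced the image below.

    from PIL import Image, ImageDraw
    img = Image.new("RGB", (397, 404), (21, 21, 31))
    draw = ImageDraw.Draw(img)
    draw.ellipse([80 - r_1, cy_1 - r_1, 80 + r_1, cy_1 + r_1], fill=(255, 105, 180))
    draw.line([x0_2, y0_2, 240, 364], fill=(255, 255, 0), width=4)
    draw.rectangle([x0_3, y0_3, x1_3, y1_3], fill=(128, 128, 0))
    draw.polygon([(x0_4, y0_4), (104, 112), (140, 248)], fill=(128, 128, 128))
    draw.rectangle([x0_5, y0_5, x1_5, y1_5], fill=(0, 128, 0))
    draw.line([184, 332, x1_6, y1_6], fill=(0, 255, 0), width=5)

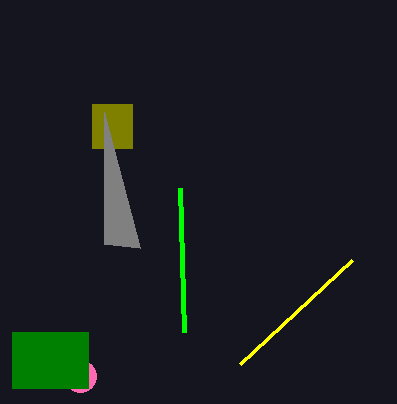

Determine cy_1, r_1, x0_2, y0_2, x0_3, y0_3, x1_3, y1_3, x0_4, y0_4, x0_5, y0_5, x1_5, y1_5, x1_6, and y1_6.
cy_1 = 376
r_1 = 16
x0_2 = 352
y0_2 = 260
x0_3 = 92
y0_3 = 104
x1_3 = 132
y1_3 = 148
x0_4 = 104
y0_4 = 244
x0_5 = 12
y0_5 = 332
x1_5 = 88
y1_5 = 388
x1_6 = 180
y1_6 = 188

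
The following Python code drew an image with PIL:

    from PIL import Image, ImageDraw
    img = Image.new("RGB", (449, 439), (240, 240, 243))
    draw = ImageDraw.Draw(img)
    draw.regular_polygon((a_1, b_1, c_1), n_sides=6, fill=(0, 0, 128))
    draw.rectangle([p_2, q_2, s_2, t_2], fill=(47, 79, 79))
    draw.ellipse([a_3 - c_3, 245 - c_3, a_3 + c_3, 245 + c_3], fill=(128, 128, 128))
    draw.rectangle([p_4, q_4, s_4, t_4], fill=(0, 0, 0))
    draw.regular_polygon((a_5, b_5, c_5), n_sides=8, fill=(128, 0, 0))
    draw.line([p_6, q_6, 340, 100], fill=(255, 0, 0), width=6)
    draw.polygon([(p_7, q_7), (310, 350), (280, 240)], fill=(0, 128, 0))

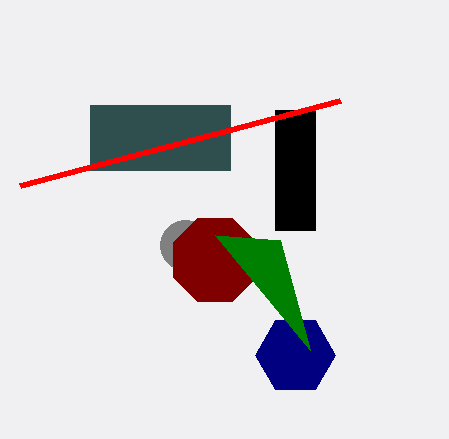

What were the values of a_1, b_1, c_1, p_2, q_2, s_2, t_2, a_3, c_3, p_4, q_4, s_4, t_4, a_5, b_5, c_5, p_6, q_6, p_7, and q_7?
a_1 = 295
b_1 = 355
c_1 = 40
p_2 = 90
q_2 = 105
s_2 = 230
t_2 = 170
a_3 = 185
c_3 = 25
p_4 = 275
q_4 = 110
s_4 = 315
t_4 = 230
a_5 = 215
b_5 = 260
c_5 = 45
p_6 = 20
q_6 = 185
p_7 = 215
q_7 = 235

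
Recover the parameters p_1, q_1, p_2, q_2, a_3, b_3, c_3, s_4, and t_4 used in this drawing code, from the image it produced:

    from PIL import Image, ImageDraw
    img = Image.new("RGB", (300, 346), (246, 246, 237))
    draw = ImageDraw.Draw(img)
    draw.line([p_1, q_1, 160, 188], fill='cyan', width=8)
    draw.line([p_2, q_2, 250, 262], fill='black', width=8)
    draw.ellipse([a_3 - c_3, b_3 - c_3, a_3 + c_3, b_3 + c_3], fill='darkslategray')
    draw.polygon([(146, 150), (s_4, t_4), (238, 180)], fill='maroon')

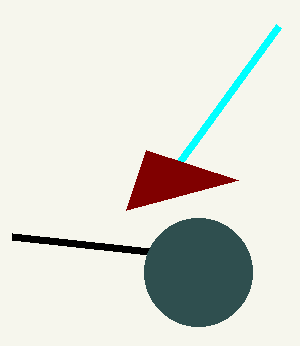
p_1 = 278, q_1 = 26, p_2 = 12, q_2 = 236, a_3 = 198, b_3 = 272, c_3 = 54, s_4 = 126, t_4 = 210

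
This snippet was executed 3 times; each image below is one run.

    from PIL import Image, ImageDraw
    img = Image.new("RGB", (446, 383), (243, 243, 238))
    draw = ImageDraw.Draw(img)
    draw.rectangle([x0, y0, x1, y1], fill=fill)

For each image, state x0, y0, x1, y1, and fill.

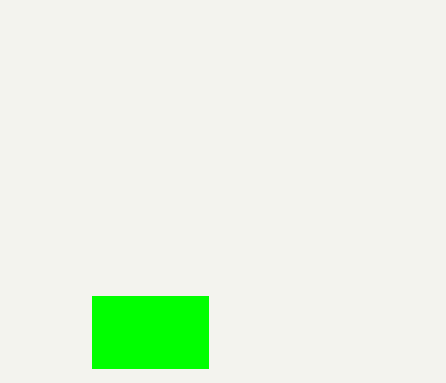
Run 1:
x0 = 92, y0 = 296, x1 = 208, y1 = 368, fill = 'lime'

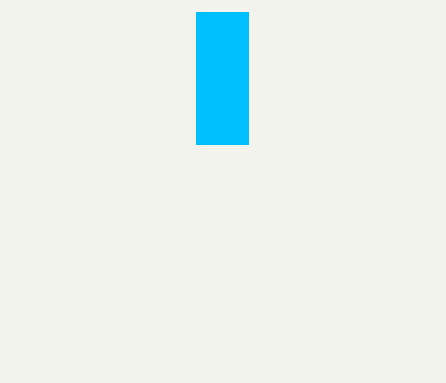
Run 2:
x0 = 196; y0 = 12; x1 = 248; y1 = 144; fill = 'deepskyblue'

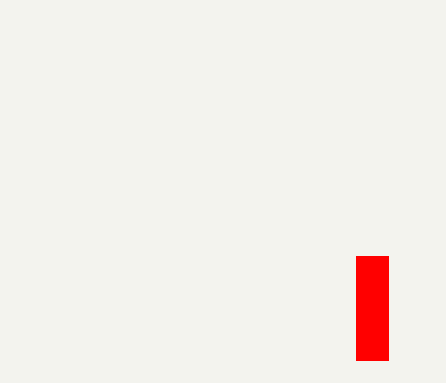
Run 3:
x0 = 356; y0 = 256; x1 = 388; y1 = 360; fill = 'red'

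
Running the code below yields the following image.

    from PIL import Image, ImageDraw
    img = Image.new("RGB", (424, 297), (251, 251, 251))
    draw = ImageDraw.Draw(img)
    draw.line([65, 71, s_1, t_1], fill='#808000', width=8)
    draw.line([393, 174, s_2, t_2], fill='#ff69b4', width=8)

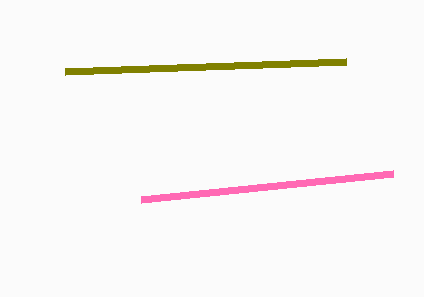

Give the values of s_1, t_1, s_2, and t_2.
s_1 = 346
t_1 = 61
s_2 = 141
t_2 = 200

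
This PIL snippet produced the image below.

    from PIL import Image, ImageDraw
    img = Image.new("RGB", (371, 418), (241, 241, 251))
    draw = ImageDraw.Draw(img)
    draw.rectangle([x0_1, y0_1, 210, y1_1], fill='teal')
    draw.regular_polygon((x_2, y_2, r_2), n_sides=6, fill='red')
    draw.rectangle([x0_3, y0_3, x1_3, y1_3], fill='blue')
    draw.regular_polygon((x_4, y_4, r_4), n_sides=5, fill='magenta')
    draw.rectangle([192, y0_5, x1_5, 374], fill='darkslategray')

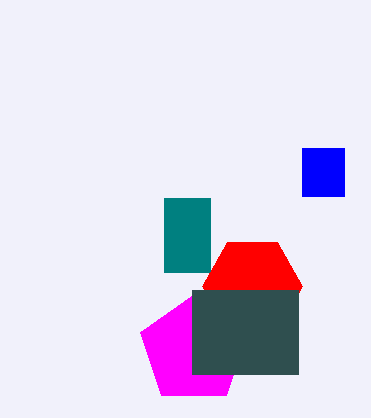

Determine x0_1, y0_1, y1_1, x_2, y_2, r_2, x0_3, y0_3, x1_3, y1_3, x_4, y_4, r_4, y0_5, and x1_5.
x0_1 = 164
y0_1 = 198
y1_1 = 272
x_2 = 252
y_2 = 286
r_2 = 50
x0_3 = 302
y0_3 = 148
x1_3 = 344
y1_3 = 196
x_4 = 194
y_4 = 350
r_4 = 56
y0_5 = 290
x1_5 = 298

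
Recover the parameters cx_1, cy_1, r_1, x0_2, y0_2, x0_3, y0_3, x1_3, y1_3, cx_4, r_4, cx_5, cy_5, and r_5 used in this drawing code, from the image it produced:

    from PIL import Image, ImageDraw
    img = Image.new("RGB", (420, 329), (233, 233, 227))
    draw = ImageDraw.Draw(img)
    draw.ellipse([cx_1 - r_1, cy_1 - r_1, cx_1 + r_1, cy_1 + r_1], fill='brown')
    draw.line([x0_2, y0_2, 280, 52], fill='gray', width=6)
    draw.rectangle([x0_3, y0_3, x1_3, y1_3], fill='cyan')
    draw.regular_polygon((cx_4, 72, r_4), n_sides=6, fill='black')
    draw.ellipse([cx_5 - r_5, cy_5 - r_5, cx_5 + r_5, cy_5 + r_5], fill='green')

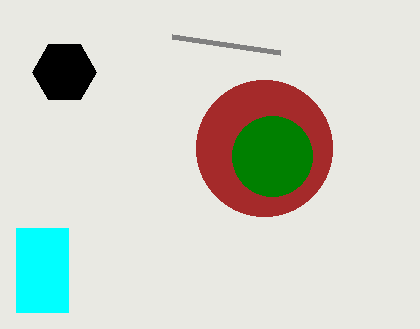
cx_1 = 264; cy_1 = 148; r_1 = 68; x0_2 = 172; y0_2 = 36; x0_3 = 16; y0_3 = 228; x1_3 = 68; y1_3 = 312; cx_4 = 64; r_4 = 32; cx_5 = 272; cy_5 = 156; r_5 = 40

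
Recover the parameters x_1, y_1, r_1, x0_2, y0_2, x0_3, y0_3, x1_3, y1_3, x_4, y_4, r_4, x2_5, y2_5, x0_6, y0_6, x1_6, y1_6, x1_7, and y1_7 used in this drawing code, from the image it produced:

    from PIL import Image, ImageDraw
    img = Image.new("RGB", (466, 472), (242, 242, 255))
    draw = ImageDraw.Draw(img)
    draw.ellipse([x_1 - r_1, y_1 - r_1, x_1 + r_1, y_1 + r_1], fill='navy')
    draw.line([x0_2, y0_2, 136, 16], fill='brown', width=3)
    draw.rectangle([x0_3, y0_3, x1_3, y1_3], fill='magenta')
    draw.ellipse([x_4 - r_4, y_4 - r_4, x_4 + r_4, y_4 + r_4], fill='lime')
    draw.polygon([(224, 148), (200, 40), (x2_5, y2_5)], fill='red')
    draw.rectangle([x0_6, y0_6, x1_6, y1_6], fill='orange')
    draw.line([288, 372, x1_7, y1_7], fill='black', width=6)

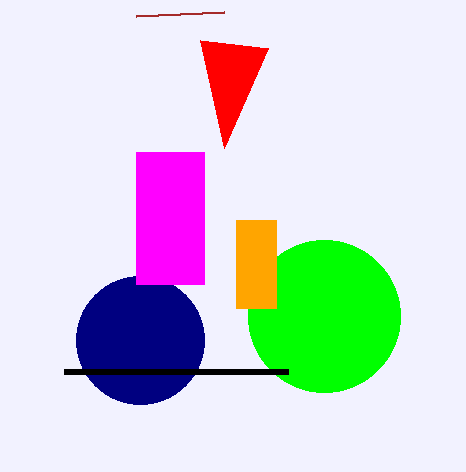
x_1 = 140
y_1 = 340
r_1 = 64
x0_2 = 224
y0_2 = 12
x0_3 = 136
y0_3 = 152
x1_3 = 204
y1_3 = 284
x_4 = 324
y_4 = 316
r_4 = 76
x2_5 = 268
y2_5 = 48
x0_6 = 236
y0_6 = 220
x1_6 = 276
y1_6 = 308
x1_7 = 64
y1_7 = 372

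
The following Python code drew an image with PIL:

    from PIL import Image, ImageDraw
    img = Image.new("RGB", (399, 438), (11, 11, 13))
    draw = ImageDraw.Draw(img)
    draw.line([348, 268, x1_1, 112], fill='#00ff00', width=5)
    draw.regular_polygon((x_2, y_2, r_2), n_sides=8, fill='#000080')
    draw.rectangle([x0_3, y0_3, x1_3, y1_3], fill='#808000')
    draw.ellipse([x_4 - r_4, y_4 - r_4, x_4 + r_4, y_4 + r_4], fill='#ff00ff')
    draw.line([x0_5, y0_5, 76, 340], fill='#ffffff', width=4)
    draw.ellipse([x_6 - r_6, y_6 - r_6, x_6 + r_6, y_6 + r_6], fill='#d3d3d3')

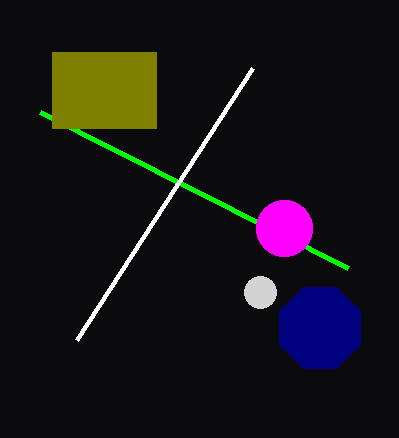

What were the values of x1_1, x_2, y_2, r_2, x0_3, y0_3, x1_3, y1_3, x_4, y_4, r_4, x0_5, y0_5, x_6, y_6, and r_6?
x1_1 = 40; x_2 = 320; y_2 = 328; r_2 = 44; x0_3 = 52; y0_3 = 52; x1_3 = 156; y1_3 = 128; x_4 = 284; y_4 = 228; r_4 = 28; x0_5 = 252; y0_5 = 68; x_6 = 260; y_6 = 292; r_6 = 16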